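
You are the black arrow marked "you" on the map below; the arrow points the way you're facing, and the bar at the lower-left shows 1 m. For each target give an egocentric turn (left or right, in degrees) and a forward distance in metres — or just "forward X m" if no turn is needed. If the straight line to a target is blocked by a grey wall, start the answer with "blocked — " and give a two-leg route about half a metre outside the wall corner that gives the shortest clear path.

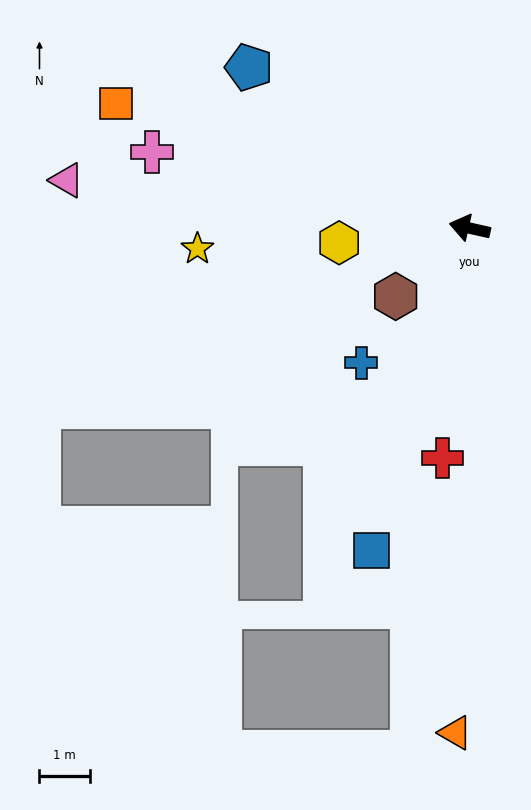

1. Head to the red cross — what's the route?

turn left 96°, forward 4.6 m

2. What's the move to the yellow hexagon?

turn left 19°, forward 2.6 m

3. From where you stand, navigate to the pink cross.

forward 6.5 m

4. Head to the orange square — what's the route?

turn right 7°, forward 7.5 m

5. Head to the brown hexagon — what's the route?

turn left 55°, forward 2.0 m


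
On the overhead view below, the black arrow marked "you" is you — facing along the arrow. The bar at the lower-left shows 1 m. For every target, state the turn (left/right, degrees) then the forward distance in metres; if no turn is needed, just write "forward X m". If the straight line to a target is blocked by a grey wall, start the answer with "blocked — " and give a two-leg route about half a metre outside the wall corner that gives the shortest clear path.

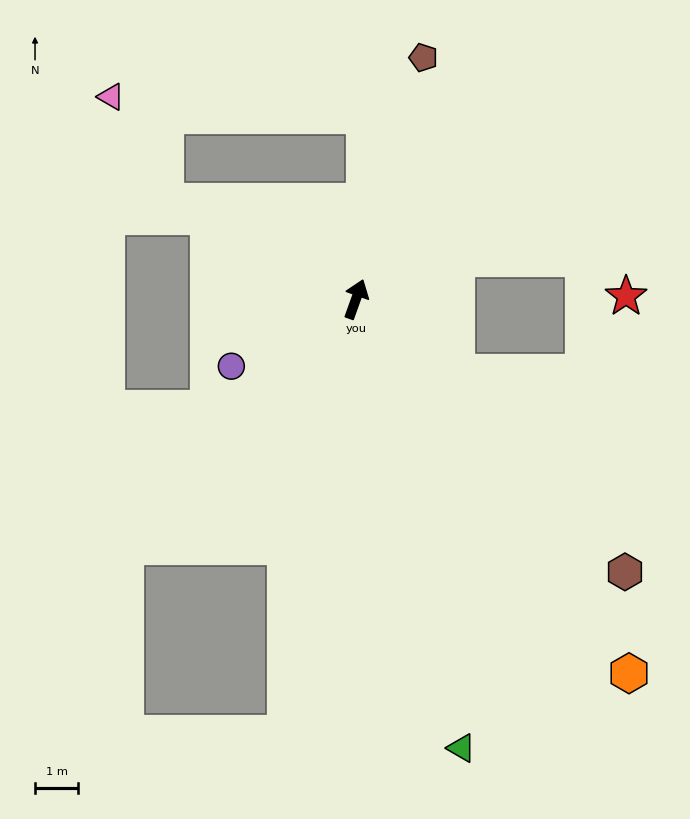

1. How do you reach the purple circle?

turn left 138°, forward 3.3 m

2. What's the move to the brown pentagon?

turn left 4°, forward 5.8 m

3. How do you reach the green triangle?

turn right 147°, forward 10.7 m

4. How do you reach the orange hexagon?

turn right 124°, forward 10.7 m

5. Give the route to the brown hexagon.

turn right 116°, forward 8.9 m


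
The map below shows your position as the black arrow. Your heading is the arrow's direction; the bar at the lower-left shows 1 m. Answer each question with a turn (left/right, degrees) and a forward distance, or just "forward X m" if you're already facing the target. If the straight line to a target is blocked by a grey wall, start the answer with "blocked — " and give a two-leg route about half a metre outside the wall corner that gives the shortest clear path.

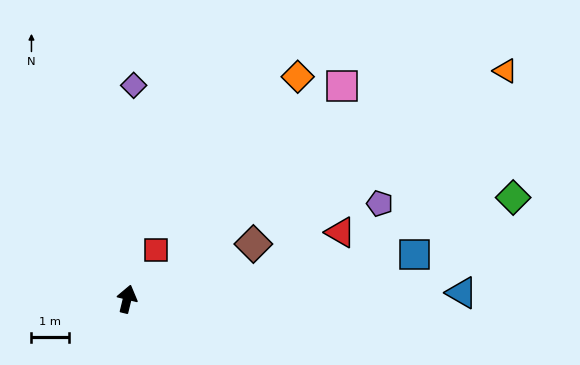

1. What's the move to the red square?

turn right 17°, forward 1.5 m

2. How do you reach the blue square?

turn right 68°, forward 7.8 m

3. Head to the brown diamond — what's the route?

turn right 53°, forward 3.7 m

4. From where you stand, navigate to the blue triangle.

turn right 75°, forward 9.0 m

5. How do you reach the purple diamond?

turn left 12°, forward 5.8 m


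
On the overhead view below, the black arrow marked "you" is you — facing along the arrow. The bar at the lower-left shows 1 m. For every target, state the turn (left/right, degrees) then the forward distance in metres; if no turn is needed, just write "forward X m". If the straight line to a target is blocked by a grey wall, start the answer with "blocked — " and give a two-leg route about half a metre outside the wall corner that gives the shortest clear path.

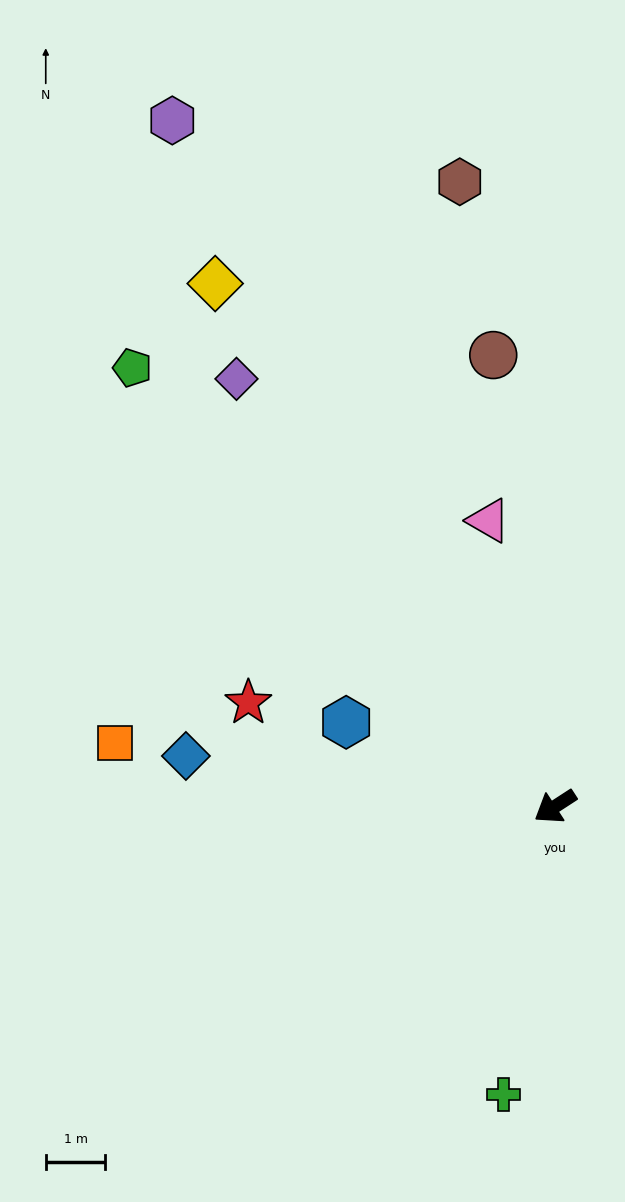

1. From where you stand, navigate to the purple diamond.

turn right 86°, forward 9.0 m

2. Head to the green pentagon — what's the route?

turn right 79°, forward 10.2 m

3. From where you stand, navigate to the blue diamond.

turn right 41°, forward 6.3 m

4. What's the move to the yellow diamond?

turn right 90°, forward 10.5 m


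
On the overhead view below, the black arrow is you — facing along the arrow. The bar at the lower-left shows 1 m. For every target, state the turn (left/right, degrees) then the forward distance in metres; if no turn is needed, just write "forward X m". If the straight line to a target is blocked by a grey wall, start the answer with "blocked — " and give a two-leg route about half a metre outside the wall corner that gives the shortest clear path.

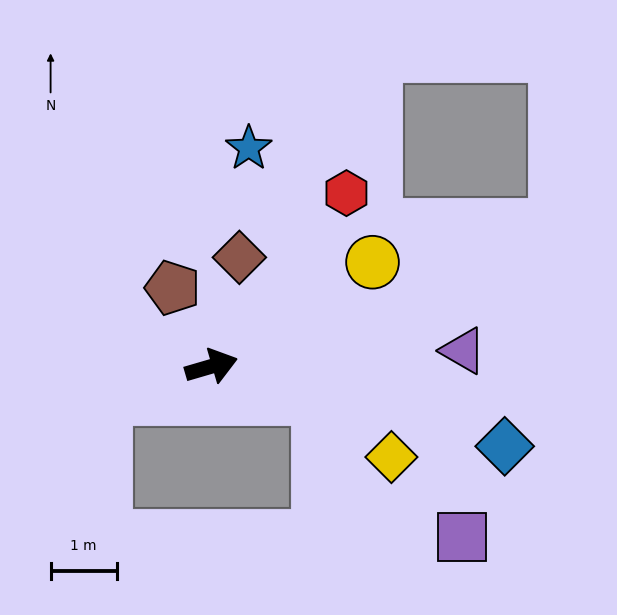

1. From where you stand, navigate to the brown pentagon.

turn left 100°, forward 1.3 m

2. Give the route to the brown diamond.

turn left 59°, forward 1.7 m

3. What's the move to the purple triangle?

turn right 13°, forward 3.8 m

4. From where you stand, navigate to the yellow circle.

turn left 17°, forward 2.9 m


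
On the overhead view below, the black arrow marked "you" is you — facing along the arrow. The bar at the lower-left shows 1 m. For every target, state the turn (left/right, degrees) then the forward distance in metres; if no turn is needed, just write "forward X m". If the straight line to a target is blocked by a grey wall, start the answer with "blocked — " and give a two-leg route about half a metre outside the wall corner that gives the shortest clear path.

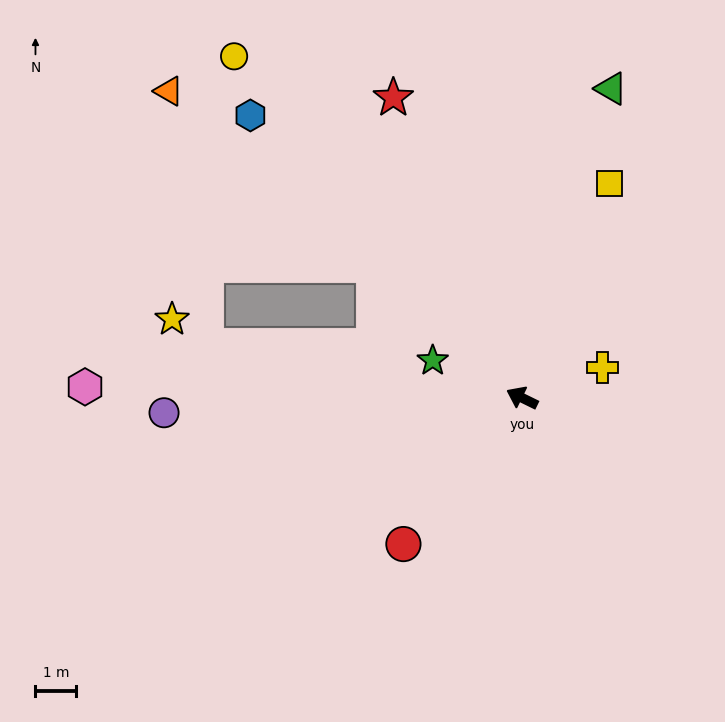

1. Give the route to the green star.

turn left 3°, forward 2.4 m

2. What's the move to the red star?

turn right 41°, forward 8.0 m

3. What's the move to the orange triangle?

turn right 15°, forward 11.4 m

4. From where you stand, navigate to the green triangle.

turn right 80°, forward 7.9 m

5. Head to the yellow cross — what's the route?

turn right 133°, forward 2.1 m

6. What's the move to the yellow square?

turn right 86°, forward 5.7 m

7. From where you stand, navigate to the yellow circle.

turn right 24°, forward 10.9 m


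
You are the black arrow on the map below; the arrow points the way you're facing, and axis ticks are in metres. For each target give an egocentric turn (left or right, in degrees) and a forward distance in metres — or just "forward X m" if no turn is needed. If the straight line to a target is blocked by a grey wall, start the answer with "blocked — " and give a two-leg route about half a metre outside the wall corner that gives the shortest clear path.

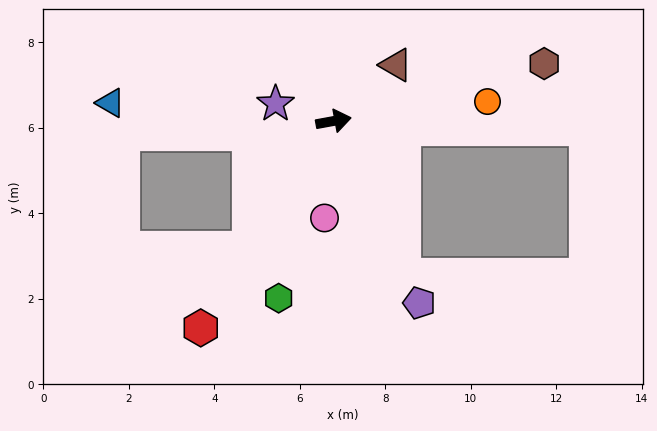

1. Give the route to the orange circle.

turn right 3°, forward 3.6 m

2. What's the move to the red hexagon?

turn right 133°, forward 5.8 m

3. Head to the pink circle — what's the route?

turn right 106°, forward 2.3 m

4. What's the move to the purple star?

turn left 153°, forward 1.4 m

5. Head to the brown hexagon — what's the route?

turn left 5°, forward 5.1 m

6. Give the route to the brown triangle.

turn left 32°, forward 2.0 m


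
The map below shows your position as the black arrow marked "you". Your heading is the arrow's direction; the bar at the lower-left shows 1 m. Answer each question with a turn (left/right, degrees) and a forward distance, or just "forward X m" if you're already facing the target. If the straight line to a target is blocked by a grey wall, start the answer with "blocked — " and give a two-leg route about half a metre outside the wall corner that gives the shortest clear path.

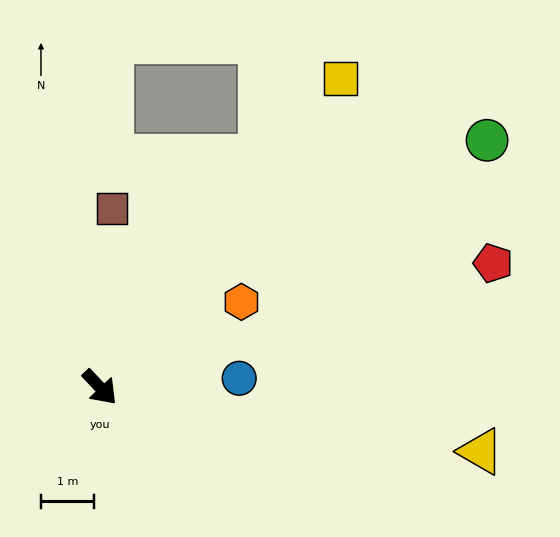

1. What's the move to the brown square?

turn left 133°, forward 3.3 m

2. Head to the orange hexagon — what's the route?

turn left 78°, forward 3.1 m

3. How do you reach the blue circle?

turn left 50°, forward 2.6 m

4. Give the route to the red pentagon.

turn left 64°, forward 7.7 m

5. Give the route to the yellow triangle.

turn left 37°, forward 7.2 m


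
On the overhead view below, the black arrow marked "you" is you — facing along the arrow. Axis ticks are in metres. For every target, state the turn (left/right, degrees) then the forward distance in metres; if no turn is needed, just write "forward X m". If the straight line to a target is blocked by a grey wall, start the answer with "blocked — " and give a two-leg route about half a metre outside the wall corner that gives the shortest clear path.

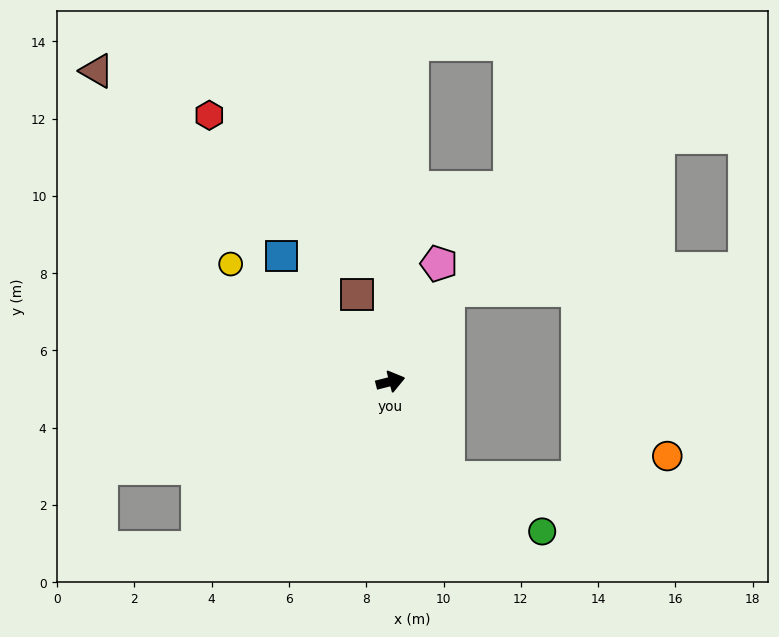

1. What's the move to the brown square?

turn left 97°, forward 2.4 m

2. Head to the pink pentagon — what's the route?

turn left 53°, forward 3.3 m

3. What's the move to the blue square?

turn left 117°, forward 4.3 m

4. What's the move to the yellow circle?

turn left 129°, forward 5.1 m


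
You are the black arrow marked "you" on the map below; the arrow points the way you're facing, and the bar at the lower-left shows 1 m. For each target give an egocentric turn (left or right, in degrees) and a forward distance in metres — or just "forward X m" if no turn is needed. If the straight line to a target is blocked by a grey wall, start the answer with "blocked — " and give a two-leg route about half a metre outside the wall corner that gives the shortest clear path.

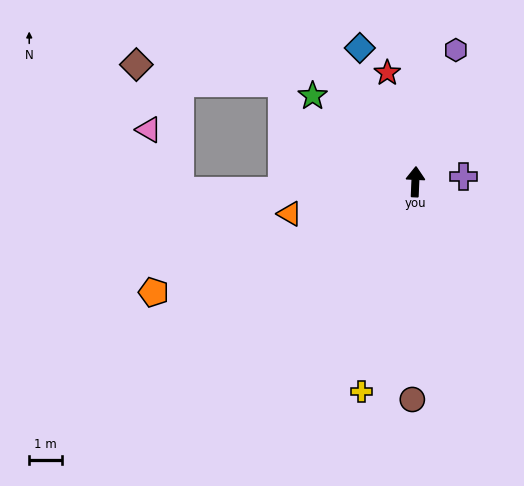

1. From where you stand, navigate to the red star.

turn left 17°, forward 3.4 m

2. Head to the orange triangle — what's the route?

turn left 107°, forward 3.9 m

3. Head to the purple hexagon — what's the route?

turn right 15°, forward 4.2 m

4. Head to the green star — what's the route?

turn left 53°, forward 4.0 m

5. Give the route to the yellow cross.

turn left 168°, forward 6.5 m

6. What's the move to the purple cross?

turn right 81°, forward 1.5 m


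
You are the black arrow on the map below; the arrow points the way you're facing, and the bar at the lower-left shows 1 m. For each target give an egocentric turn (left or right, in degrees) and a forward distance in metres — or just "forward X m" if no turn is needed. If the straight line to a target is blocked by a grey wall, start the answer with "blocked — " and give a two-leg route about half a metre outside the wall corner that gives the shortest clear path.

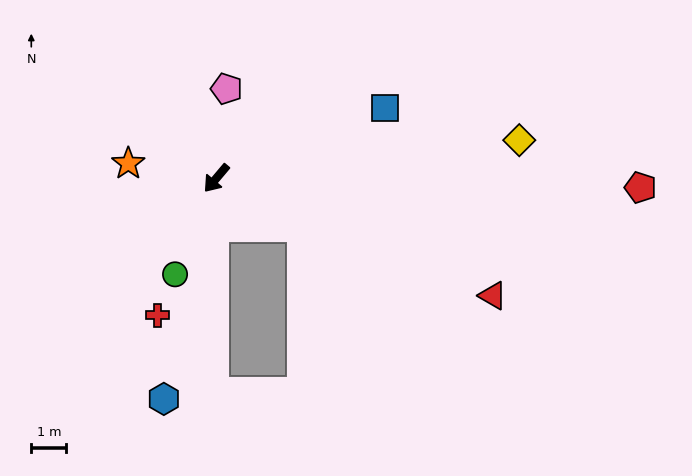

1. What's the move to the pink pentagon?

turn right 146°, forward 2.6 m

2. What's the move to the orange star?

turn right 59°, forward 2.5 m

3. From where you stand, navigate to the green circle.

turn left 17°, forward 3.0 m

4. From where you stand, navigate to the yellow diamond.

turn left 137°, forward 8.7 m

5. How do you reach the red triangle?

turn left 107°, forward 8.5 m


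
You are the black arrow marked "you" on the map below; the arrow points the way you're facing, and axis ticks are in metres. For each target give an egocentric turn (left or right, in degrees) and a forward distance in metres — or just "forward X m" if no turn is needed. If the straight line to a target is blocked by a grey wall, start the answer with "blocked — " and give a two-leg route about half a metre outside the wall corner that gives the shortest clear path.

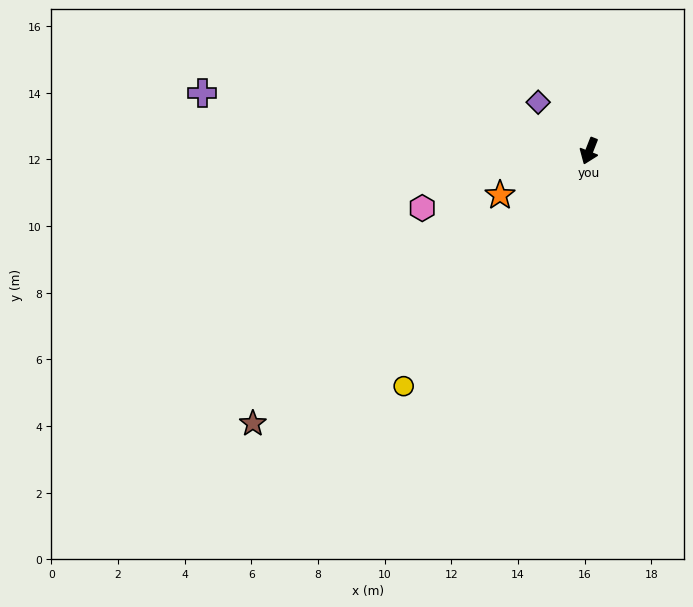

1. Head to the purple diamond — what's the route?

turn right 112°, forward 2.1 m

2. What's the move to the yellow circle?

turn right 17°, forward 9.0 m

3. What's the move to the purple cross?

turn right 77°, forward 11.7 m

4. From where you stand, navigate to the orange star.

turn right 42°, forward 3.0 m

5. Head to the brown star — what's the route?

turn right 30°, forward 13.0 m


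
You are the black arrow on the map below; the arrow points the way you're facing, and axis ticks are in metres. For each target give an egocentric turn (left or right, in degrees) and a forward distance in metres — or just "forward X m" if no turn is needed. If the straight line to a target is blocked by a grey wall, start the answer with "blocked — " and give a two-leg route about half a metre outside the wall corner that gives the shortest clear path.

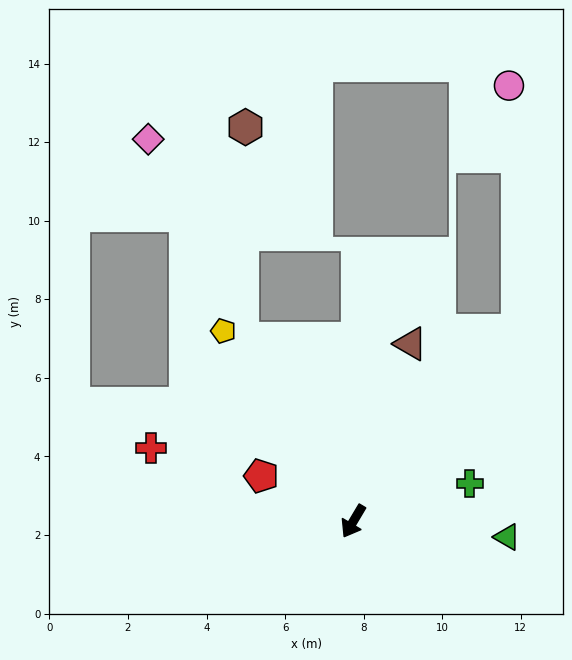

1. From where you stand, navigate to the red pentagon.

turn right 86°, forward 2.6 m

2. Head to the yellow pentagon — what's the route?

turn right 115°, forward 5.9 m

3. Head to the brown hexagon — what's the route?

blocked — turn right 118°, forward 5.4 m, then turn right 32°, forward 5.4 m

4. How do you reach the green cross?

turn left 139°, forward 3.1 m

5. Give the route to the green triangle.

turn left 115°, forward 3.9 m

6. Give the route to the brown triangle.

turn right 167°, forward 4.8 m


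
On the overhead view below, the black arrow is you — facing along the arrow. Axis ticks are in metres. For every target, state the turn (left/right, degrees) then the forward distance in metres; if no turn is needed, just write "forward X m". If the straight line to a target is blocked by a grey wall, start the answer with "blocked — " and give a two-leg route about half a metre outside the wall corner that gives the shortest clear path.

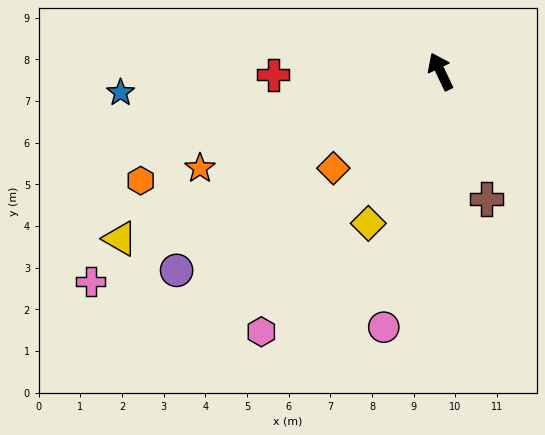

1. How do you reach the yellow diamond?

turn left 129°, forward 4.0 m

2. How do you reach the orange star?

turn left 86°, forward 6.2 m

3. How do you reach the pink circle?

turn left 142°, forward 6.3 m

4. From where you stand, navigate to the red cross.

turn left 66°, forward 4.0 m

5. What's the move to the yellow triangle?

turn left 92°, forward 8.7 m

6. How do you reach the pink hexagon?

turn left 120°, forward 7.6 m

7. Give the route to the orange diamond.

turn left 107°, forward 3.5 m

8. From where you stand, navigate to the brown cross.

turn left 174°, forward 3.3 m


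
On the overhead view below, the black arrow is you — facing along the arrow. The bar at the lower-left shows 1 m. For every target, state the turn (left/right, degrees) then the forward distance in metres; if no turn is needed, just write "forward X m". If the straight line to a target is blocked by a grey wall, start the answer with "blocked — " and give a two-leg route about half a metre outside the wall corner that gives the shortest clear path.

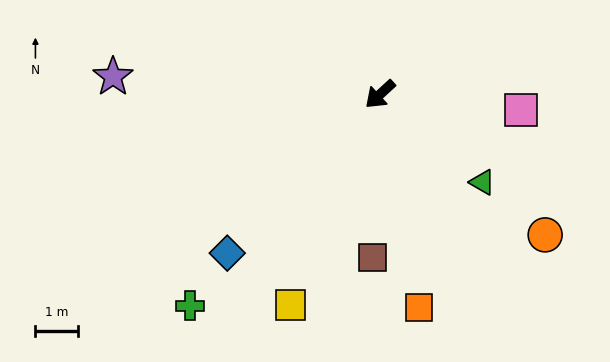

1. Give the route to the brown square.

turn left 45°, forward 3.8 m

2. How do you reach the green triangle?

turn left 97°, forward 3.1 m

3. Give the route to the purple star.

turn right 46°, forward 6.2 m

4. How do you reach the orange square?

turn left 58°, forward 5.1 m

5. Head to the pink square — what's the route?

turn left 131°, forward 3.3 m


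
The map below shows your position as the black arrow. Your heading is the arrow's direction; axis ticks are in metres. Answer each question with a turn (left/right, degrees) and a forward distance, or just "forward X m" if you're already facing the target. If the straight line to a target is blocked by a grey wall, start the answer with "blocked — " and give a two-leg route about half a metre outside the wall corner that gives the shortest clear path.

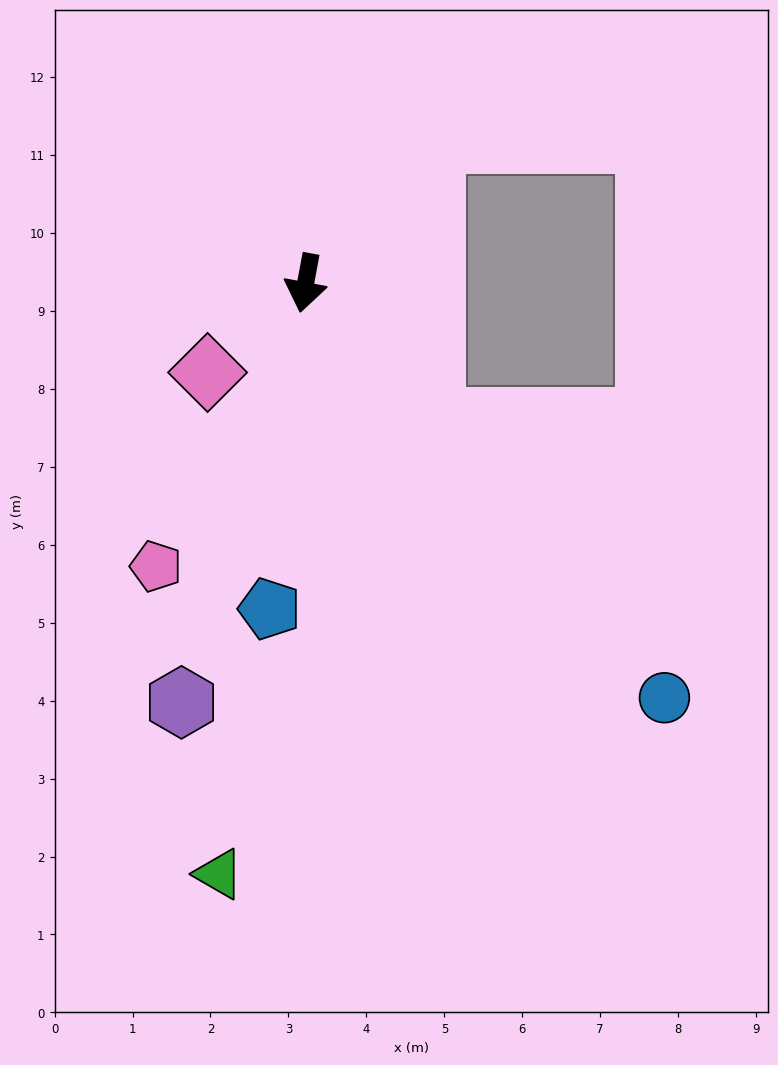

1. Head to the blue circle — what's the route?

turn left 51°, forward 7.0 m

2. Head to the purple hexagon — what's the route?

turn right 6°, forward 5.6 m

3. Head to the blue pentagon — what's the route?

turn left 4°, forward 4.2 m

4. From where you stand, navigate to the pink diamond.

turn right 37°, forward 1.7 m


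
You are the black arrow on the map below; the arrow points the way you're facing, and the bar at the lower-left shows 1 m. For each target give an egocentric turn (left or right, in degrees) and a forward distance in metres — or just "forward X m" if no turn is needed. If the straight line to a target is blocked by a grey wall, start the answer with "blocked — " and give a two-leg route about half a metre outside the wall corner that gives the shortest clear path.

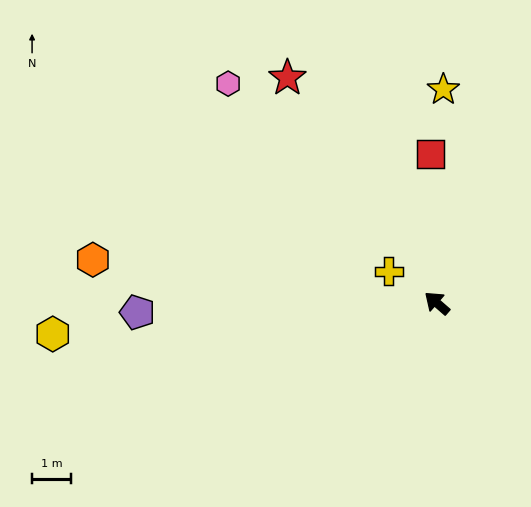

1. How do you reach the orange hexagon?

turn left 34°, forward 9.0 m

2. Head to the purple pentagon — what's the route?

turn left 43°, forward 7.8 m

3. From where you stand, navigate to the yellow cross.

turn left 8°, forward 1.5 m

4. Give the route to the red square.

turn right 46°, forward 3.9 m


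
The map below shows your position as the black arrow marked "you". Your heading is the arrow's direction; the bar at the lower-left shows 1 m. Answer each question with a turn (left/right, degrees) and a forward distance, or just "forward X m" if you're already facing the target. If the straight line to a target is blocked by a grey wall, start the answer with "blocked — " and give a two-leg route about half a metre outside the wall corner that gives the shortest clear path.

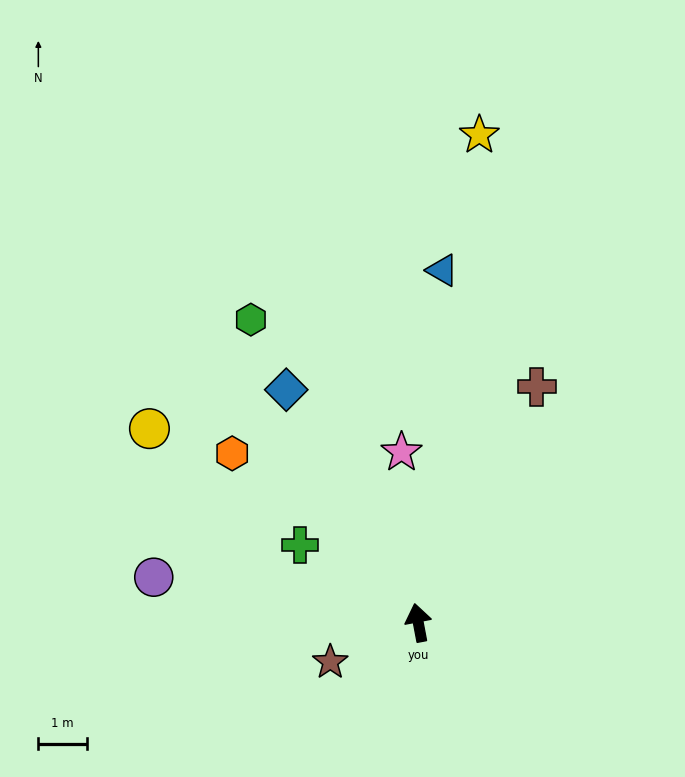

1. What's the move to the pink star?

turn right 5°, forward 3.5 m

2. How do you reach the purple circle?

turn left 70°, forward 5.5 m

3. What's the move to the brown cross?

turn right 37°, forward 5.5 m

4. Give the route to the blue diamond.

turn left 19°, forward 5.5 m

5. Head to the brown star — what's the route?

turn left 103°, forward 2.0 m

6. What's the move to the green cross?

turn left 46°, forward 2.9 m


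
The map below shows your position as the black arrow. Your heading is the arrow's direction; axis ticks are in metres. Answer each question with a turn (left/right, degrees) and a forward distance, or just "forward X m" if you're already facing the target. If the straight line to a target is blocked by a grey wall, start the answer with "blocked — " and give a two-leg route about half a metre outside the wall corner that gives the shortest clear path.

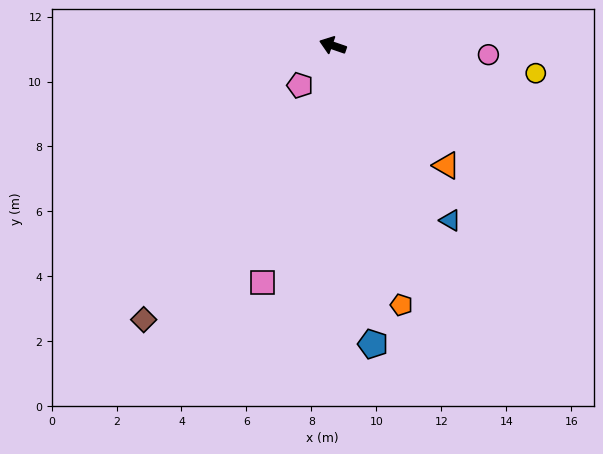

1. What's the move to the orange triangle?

turn left 152°, forward 5.1 m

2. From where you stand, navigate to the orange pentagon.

turn left 124°, forward 8.3 m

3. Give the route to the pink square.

turn left 92°, forward 7.6 m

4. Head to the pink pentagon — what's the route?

turn left 69°, forward 1.6 m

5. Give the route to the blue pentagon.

turn left 117°, forward 9.3 m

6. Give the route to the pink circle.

turn right 164°, forward 4.8 m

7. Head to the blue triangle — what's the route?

turn left 143°, forward 6.5 m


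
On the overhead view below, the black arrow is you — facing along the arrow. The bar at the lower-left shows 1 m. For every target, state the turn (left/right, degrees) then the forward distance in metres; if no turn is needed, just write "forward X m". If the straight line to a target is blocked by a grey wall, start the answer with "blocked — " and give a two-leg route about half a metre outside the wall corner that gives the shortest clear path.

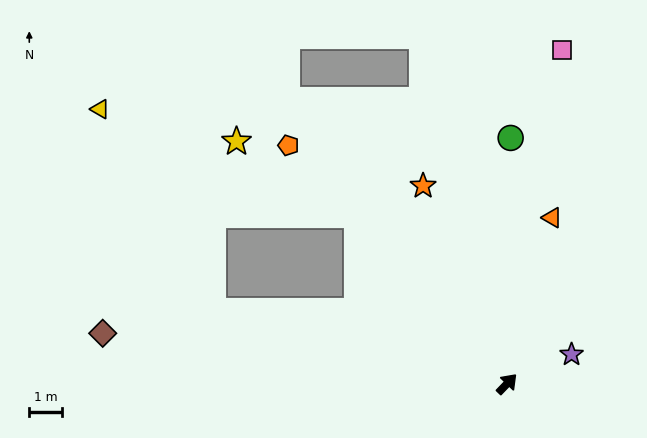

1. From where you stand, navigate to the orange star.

turn left 67°, forward 6.6 m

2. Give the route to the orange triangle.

turn left 29°, forward 5.3 m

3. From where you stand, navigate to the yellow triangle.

blocked — turn left 85°, forward 7.0 m, then turn left 27°, forward 8.6 m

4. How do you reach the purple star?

turn right 22°, forward 2.2 m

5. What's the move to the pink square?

turn left 35°, forward 10.4 m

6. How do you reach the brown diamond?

turn left 127°, forward 12.6 m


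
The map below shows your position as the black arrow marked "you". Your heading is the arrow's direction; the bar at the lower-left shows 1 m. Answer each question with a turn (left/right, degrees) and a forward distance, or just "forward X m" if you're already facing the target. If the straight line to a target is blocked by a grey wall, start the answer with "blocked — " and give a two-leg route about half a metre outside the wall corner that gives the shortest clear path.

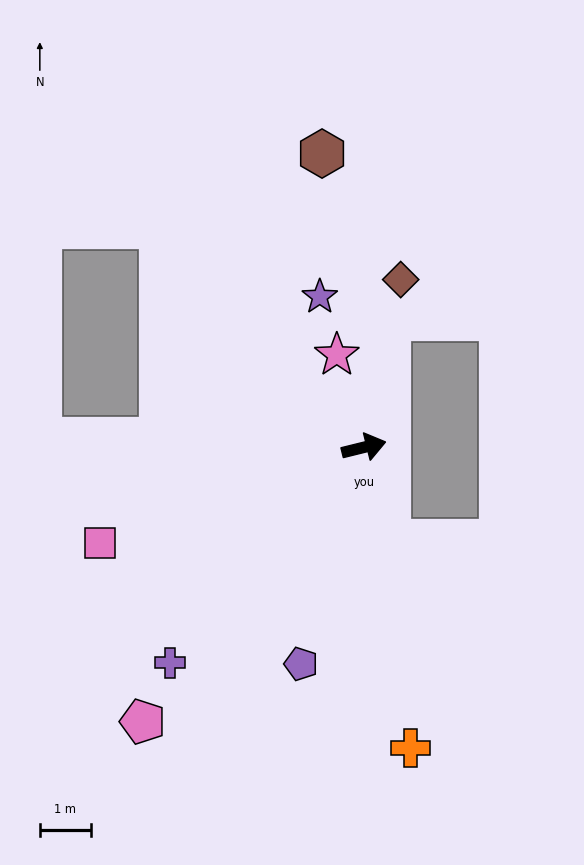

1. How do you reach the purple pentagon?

turn right 120°, forward 4.4 m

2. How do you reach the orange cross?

turn right 95°, forward 6.0 m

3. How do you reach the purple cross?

turn right 146°, forward 5.7 m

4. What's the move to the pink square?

turn right 174°, forward 5.5 m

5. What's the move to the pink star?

turn left 92°, forward 1.9 m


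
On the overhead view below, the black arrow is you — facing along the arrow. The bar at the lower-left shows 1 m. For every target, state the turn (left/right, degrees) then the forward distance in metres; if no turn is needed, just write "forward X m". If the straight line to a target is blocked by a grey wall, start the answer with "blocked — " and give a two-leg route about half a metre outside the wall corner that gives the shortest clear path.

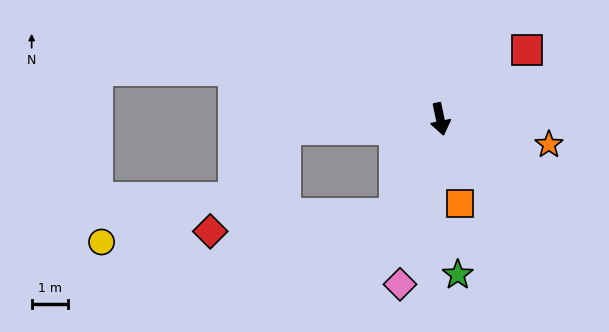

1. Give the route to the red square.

turn left 117°, forward 3.1 m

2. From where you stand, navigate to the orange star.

turn left 65°, forward 3.1 m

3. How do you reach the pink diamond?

turn right 25°, forward 4.7 m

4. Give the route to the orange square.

forward 2.4 m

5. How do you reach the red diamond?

blocked — turn right 98°, forward 4.3 m, then turn left 50°, forward 3.5 m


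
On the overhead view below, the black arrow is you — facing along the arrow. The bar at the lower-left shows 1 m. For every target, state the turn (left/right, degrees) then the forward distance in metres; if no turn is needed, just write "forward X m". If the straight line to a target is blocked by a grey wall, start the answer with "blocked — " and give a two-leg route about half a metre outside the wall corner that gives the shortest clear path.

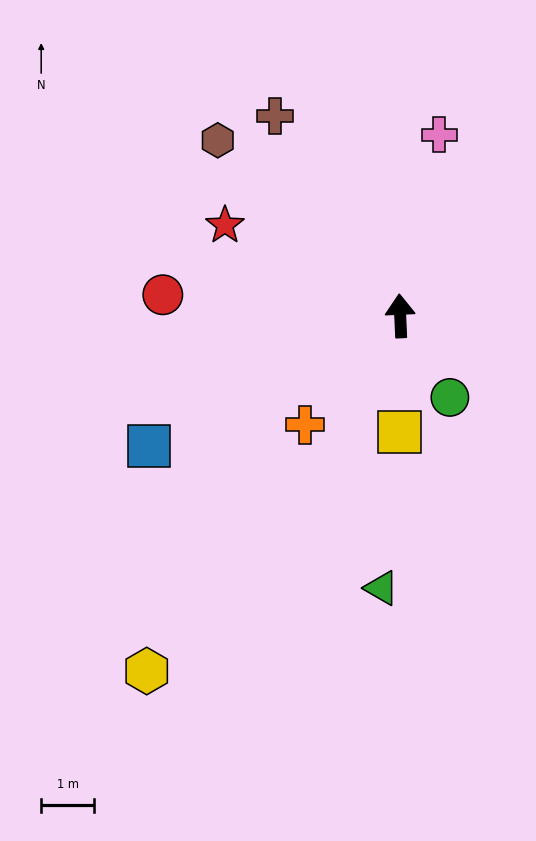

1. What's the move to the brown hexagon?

turn left 44°, forward 4.8 m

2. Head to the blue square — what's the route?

turn left 115°, forward 5.3 m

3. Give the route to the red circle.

turn left 82°, forward 4.5 m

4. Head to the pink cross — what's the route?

turn right 15°, forward 3.5 m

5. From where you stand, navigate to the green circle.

turn right 151°, forward 1.8 m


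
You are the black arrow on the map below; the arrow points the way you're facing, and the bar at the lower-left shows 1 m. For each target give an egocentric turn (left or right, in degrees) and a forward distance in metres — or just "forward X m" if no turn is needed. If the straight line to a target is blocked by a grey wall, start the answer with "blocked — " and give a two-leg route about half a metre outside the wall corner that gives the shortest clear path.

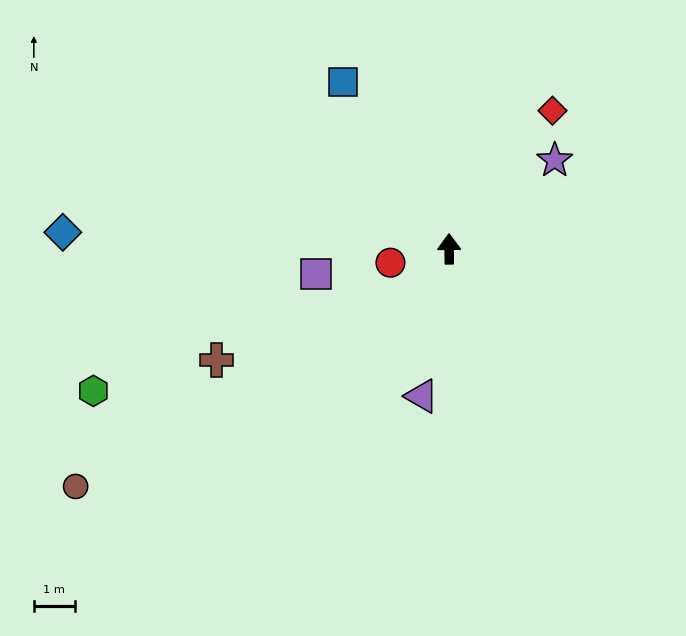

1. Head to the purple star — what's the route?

turn right 51°, forward 3.3 m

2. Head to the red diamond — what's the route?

turn right 37°, forward 4.2 m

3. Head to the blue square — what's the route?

turn left 32°, forward 4.8 m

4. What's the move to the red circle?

turn left 103°, forward 1.5 m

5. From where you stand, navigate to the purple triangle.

turn left 169°, forward 3.6 m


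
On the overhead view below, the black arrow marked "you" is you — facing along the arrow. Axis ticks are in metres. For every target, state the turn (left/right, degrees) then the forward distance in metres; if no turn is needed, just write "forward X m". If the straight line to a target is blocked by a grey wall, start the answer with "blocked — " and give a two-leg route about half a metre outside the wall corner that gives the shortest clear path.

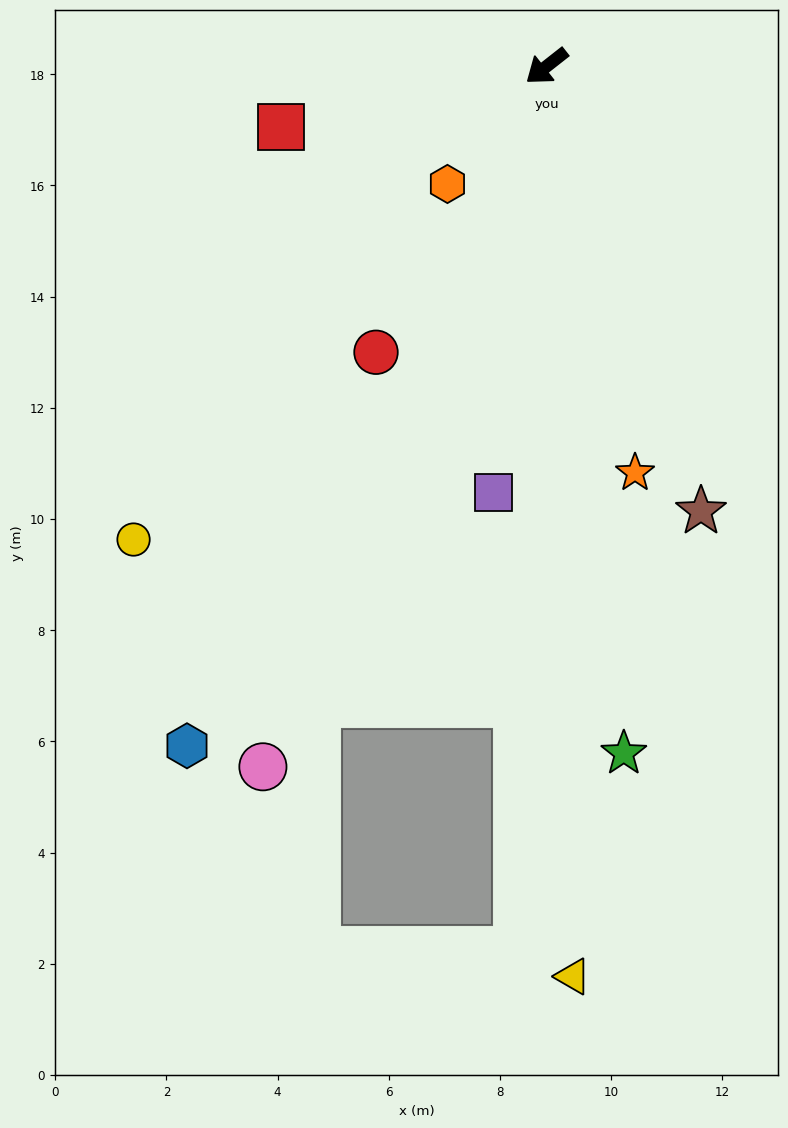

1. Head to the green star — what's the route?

turn left 58°, forward 12.4 m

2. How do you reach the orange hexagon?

turn left 12°, forward 2.8 m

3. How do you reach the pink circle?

turn left 30°, forward 13.6 m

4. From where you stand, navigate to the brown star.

turn left 71°, forward 8.5 m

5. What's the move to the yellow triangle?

turn left 54°, forward 16.4 m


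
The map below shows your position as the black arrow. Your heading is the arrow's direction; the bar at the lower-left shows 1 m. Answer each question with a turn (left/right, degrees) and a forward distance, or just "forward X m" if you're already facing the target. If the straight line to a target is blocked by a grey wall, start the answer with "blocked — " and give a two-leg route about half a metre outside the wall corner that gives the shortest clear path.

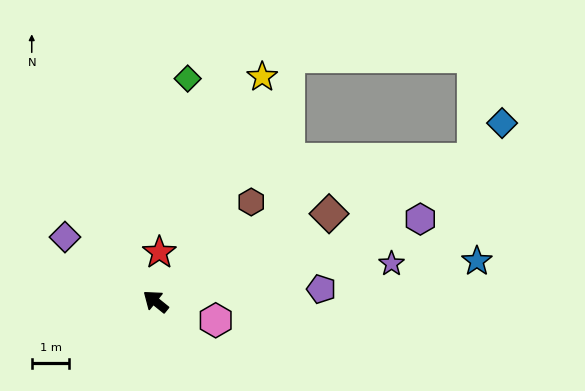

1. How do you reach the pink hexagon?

turn right 158°, forward 1.7 m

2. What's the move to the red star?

turn right 56°, forward 1.3 m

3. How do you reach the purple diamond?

turn left 3°, forward 3.0 m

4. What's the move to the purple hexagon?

turn right 124°, forward 7.4 m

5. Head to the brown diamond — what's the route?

turn right 114°, forward 5.2 m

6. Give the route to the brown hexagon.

turn right 95°, forward 3.7 m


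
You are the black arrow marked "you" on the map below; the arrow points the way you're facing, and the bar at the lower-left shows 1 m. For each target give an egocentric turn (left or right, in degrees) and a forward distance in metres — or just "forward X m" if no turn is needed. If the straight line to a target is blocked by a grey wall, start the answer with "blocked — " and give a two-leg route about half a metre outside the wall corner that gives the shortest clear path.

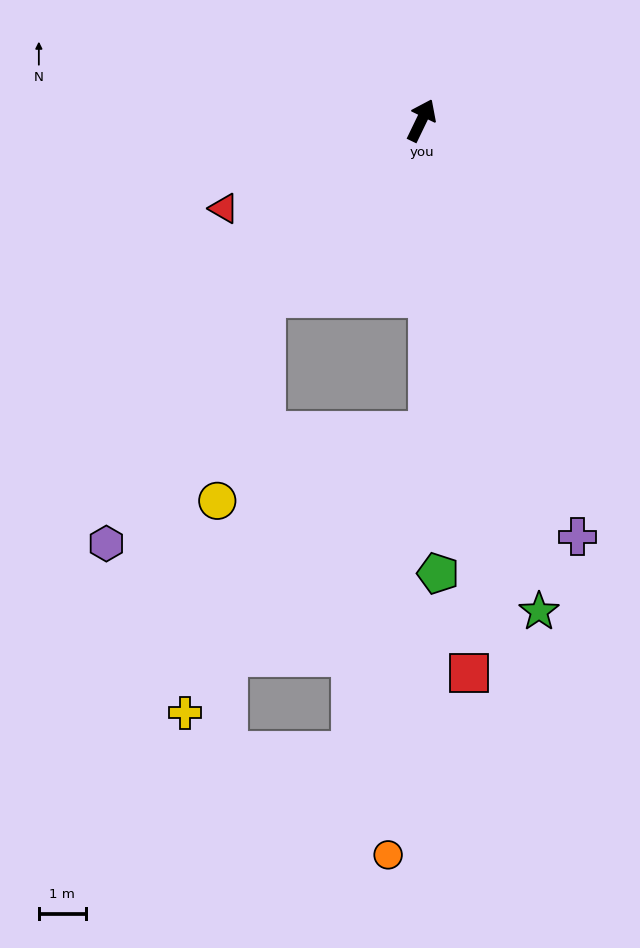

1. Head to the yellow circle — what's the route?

blocked — turn left 165°, forward 5.0 m, then turn left 27°, forward 4.5 m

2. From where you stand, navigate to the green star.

turn right 141°, forward 10.8 m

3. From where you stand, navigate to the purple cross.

turn right 134°, forward 9.5 m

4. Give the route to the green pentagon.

turn right 152°, forward 9.7 m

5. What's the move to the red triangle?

turn left 140°, forward 4.6 m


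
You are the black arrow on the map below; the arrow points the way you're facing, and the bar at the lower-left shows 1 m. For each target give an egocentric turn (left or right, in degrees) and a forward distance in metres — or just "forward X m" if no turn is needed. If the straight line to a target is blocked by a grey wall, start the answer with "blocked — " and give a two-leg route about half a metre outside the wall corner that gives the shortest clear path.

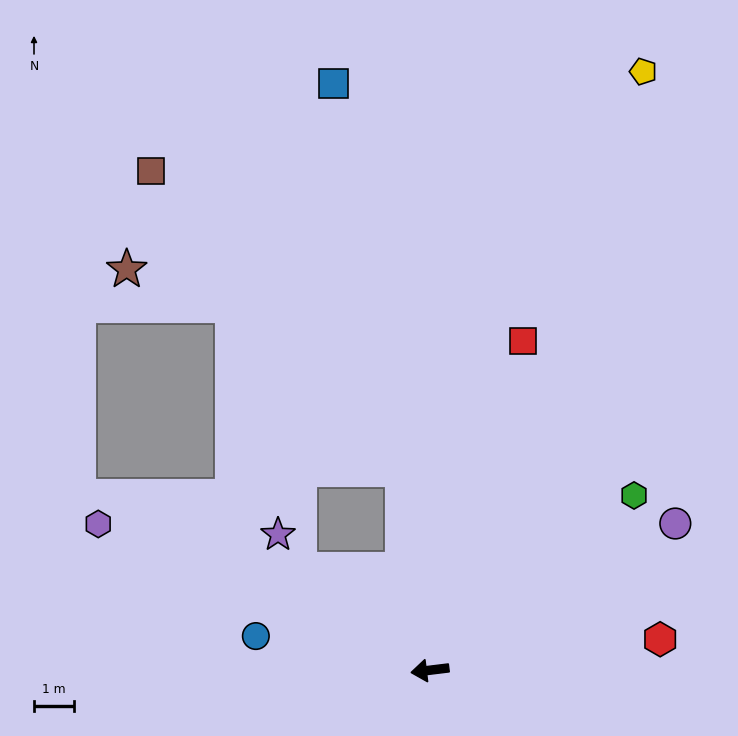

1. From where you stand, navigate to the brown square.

blocked — turn right 89°, forward 5.0 m, then turn left 32°, forward 9.6 m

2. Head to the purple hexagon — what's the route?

turn right 31°, forward 9.0 m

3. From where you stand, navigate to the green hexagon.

turn right 146°, forward 6.6 m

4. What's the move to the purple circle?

turn right 156°, forward 7.1 m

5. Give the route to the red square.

turn right 113°, forward 8.5 m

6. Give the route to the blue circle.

turn right 18°, forward 4.4 m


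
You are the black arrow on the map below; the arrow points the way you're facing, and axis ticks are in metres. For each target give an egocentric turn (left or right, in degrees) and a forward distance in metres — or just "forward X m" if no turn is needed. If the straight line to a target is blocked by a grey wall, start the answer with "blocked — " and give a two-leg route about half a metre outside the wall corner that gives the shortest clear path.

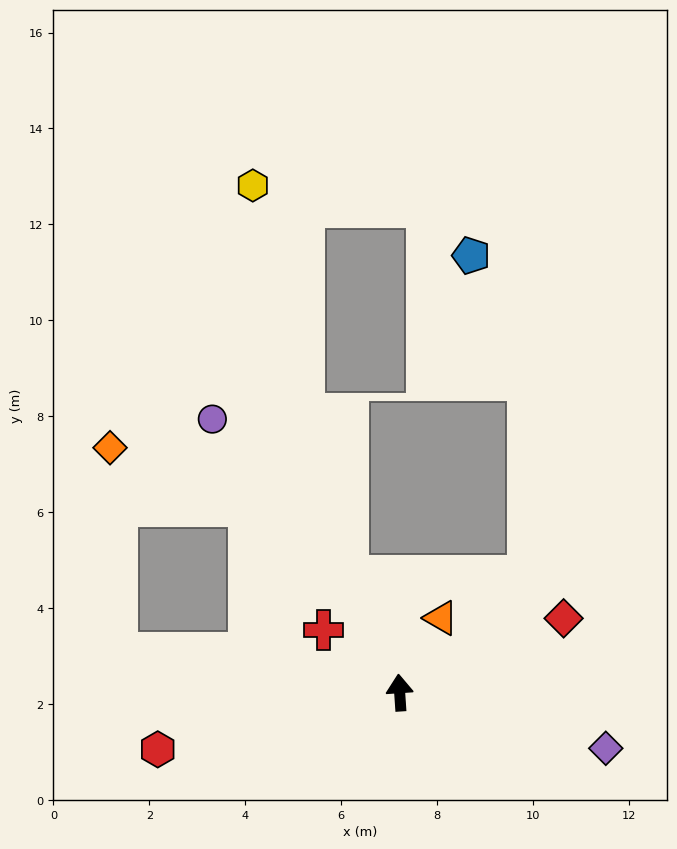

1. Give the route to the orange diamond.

blocked — turn left 78°, forward 5.9 m, then turn right 80°, forward 4.3 m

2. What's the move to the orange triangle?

turn right 33°, forward 1.8 m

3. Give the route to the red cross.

turn left 47°, forward 2.1 m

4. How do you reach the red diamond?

turn right 69°, forward 3.8 m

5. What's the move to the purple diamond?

turn right 109°, forward 4.5 m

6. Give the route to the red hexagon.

turn left 99°, forward 5.2 m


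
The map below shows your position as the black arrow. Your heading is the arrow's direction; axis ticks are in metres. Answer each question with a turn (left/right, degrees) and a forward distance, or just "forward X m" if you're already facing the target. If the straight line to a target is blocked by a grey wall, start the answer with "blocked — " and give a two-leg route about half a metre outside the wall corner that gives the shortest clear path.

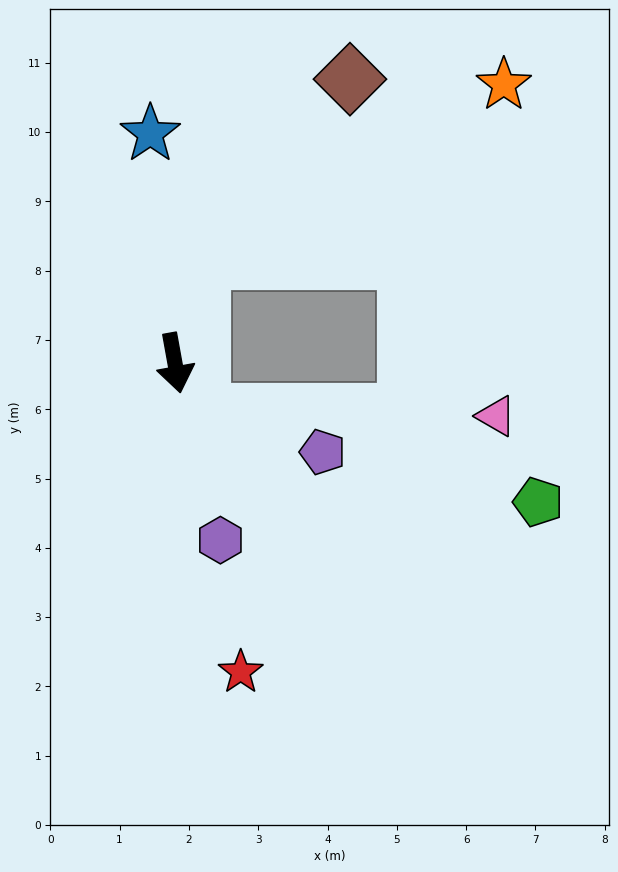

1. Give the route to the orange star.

blocked — turn left 156°, forward 1.5 m, then turn right 46°, forward 5.1 m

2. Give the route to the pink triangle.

blocked — turn left 17°, forward 0.8 m, then turn left 62°, forward 4.3 m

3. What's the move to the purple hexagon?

turn left 4°, forward 2.6 m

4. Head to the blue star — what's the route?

turn left 176°, forward 3.3 m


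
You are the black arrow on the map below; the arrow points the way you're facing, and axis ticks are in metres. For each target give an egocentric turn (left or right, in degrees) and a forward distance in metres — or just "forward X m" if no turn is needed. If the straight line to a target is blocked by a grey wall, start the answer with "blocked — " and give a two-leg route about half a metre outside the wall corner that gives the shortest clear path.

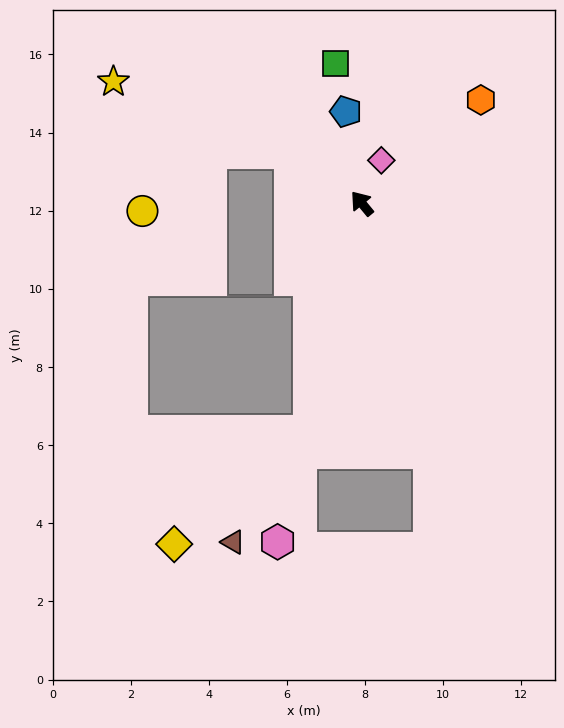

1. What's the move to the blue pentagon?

turn right 30°, forward 2.4 m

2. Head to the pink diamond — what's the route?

turn right 64°, forward 1.2 m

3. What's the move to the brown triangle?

blocked — turn left 128°, forward 6.0 m, then turn right 22°, forward 3.4 m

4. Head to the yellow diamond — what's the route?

blocked — turn left 128°, forward 6.0 m, then turn right 38°, forward 4.5 m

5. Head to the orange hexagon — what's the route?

turn right 89°, forward 4.0 m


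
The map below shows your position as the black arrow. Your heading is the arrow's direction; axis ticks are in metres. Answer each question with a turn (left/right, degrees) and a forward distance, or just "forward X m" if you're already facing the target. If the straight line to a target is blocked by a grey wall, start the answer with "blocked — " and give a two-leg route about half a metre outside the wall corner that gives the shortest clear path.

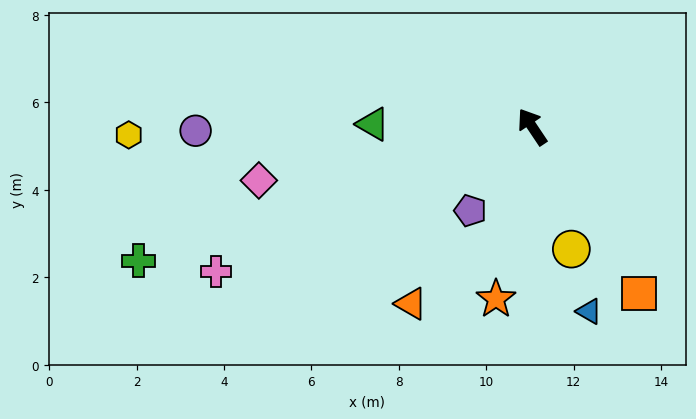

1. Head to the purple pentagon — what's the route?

turn left 110°, forward 2.4 m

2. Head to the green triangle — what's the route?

turn left 55°, forward 3.6 m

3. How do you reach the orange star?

turn left 134°, forward 4.0 m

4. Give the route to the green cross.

turn left 75°, forward 9.5 m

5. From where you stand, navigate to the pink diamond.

turn left 67°, forward 6.4 m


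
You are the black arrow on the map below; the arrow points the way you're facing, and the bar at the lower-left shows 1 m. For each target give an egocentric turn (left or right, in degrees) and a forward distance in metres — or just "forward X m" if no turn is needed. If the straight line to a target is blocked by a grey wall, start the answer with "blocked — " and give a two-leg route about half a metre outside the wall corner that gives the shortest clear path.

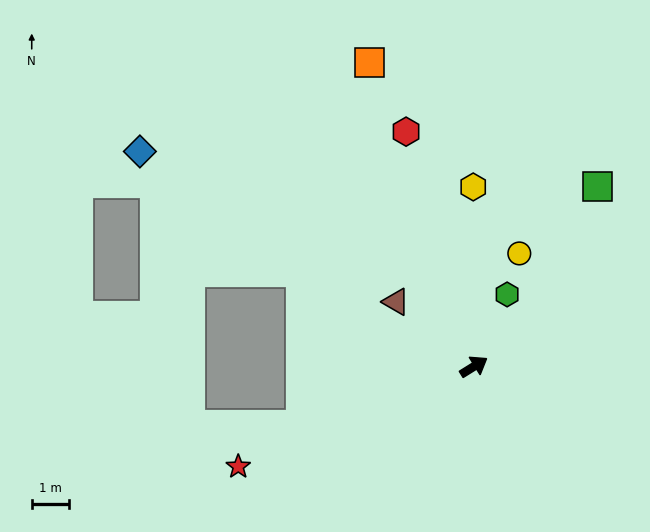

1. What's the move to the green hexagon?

turn left 33°, forward 2.1 m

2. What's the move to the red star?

turn left 171°, forward 6.9 m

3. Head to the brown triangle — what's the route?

turn left 108°, forward 2.7 m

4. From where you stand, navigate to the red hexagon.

turn left 74°, forward 6.6 m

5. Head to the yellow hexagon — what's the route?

turn left 58°, forward 4.8 m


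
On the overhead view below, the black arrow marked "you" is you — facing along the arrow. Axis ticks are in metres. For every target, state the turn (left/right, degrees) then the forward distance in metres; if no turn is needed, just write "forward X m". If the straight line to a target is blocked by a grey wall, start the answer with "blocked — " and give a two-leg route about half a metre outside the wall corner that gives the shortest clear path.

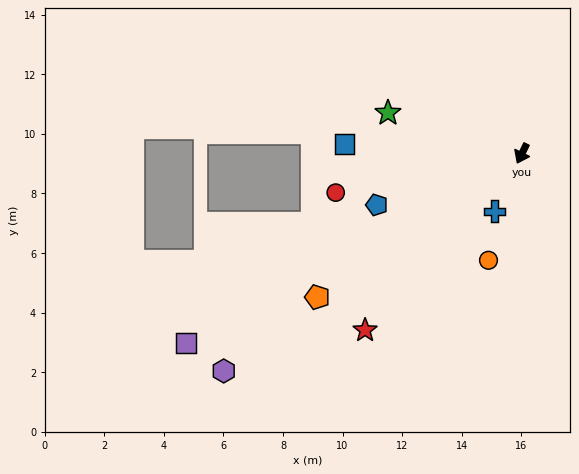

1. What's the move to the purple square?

turn right 35°, forward 13.0 m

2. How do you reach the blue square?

turn right 67°, forward 6.0 m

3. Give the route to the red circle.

turn right 52°, forward 6.4 m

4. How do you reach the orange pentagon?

turn right 29°, forward 8.4 m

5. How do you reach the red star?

turn right 16°, forward 7.9 m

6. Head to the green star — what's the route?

turn right 81°, forward 4.7 m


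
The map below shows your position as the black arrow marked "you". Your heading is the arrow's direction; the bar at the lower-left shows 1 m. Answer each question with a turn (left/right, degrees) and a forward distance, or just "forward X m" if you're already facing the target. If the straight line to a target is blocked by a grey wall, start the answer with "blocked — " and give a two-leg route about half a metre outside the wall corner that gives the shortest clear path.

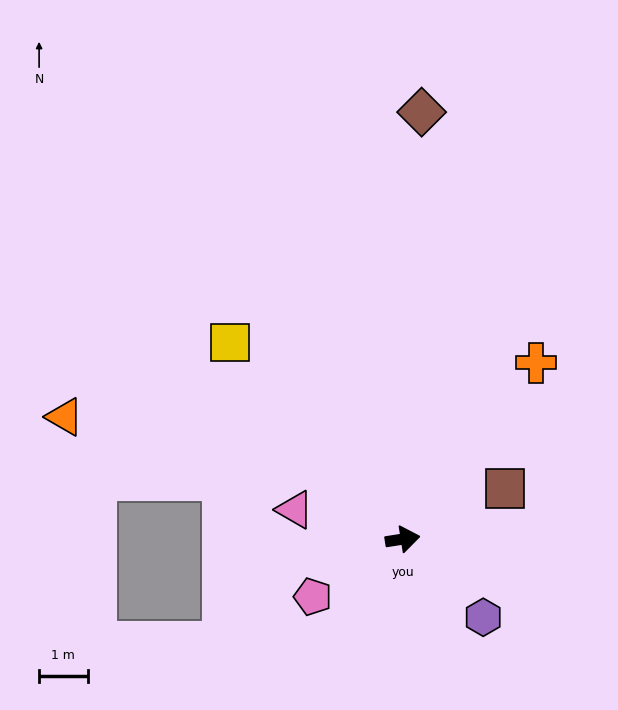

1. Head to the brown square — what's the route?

turn left 18°, forward 2.4 m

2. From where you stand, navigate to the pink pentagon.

turn right 156°, forward 2.2 m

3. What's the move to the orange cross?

turn left 44°, forward 4.5 m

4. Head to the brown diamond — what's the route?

turn left 79°, forward 8.8 m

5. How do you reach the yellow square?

turn left 122°, forward 5.4 m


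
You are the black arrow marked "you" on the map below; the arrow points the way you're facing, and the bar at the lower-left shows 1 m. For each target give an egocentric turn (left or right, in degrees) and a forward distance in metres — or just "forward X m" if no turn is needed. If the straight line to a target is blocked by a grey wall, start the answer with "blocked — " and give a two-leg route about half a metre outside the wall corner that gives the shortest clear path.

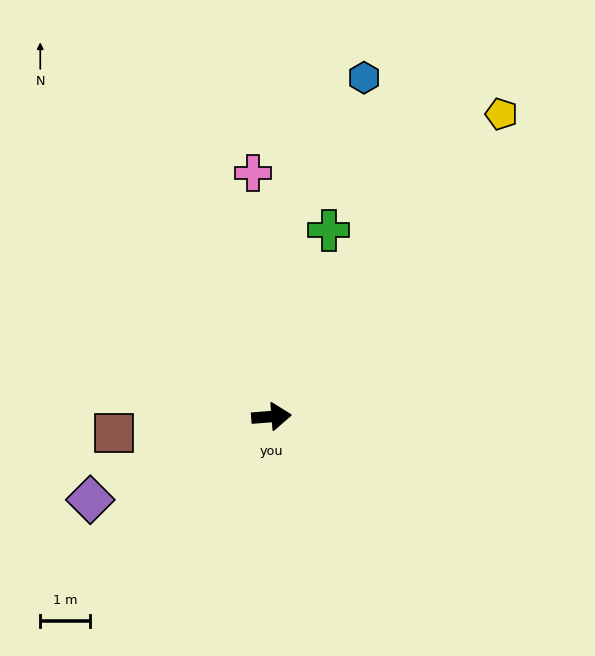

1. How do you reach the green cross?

turn left 68°, forward 3.9 m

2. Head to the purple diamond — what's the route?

turn right 160°, forward 4.0 m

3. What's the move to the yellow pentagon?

turn left 48°, forward 7.6 m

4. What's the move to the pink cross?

turn left 90°, forward 4.9 m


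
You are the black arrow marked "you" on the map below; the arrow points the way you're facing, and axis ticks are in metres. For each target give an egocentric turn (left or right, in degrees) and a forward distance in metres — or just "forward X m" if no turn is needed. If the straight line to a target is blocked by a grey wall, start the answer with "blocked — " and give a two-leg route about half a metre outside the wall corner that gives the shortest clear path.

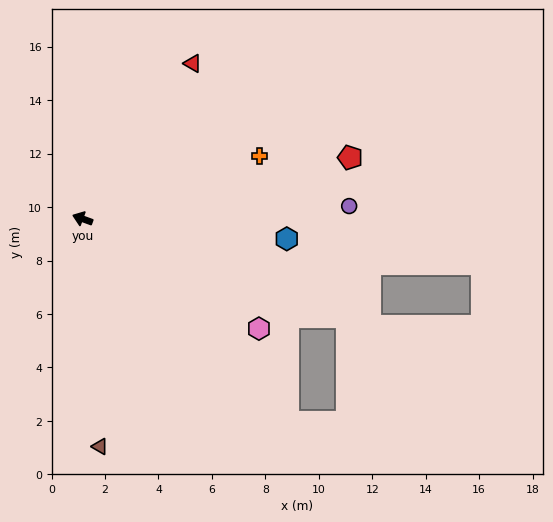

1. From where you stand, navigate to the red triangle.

turn right 105°, forward 7.1 m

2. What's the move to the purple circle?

turn right 157°, forward 10.0 m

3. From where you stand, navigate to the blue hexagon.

turn right 166°, forward 7.7 m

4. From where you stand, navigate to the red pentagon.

turn right 147°, forward 10.3 m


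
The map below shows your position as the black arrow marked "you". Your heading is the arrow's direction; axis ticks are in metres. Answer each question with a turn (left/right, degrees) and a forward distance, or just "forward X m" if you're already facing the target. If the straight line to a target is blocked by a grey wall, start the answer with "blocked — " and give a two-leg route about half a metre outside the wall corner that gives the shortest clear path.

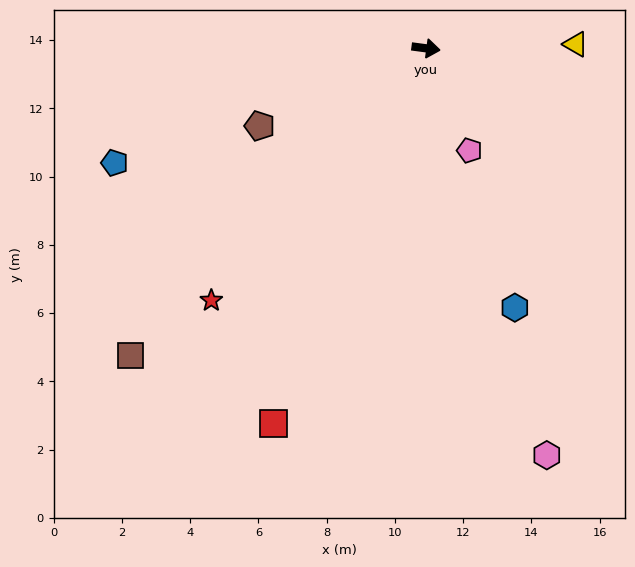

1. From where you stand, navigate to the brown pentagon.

turn right 147°, forward 5.4 m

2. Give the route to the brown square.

turn right 126°, forward 12.5 m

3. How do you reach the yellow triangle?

turn left 9°, forward 4.4 m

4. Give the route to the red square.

turn right 105°, forward 11.9 m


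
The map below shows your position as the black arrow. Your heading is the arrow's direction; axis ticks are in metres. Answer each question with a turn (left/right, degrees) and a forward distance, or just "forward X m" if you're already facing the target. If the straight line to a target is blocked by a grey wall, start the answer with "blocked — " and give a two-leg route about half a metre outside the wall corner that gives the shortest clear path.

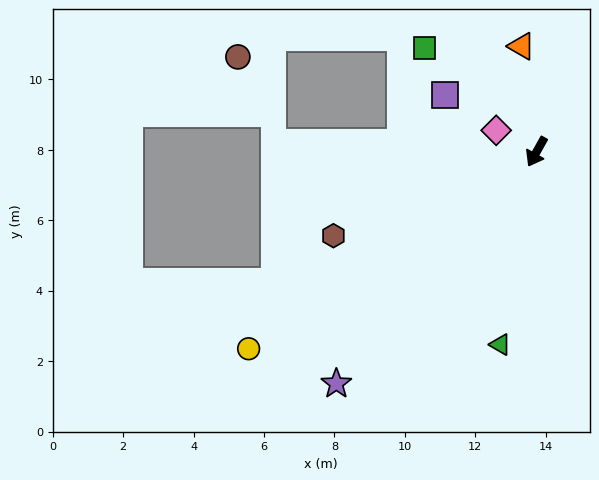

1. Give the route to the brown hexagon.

turn right 38°, forward 6.2 m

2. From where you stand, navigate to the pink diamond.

turn right 89°, forward 1.3 m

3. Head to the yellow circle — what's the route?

turn right 26°, forward 9.9 m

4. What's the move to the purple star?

turn right 12°, forward 8.7 m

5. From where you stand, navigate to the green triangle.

turn left 19°, forward 5.6 m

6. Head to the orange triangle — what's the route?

turn right 143°, forward 3.0 m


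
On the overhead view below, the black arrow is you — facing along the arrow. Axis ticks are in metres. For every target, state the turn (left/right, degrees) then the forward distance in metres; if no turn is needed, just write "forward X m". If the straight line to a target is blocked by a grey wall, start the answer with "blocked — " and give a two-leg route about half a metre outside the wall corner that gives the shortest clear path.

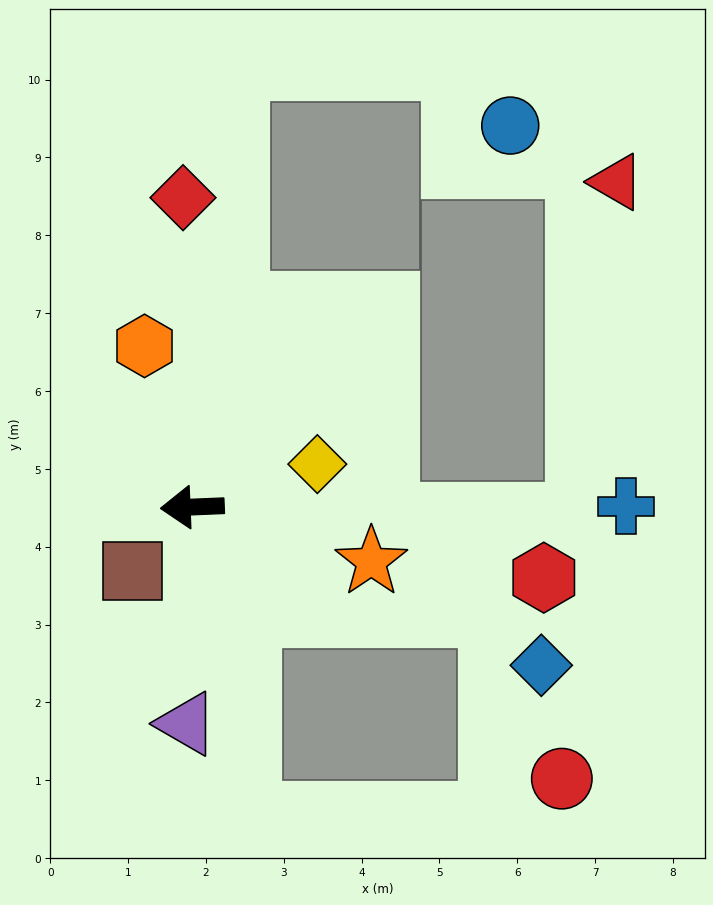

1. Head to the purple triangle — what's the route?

turn left 86°, forward 2.8 m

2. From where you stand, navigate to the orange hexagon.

turn right 76°, forward 2.2 m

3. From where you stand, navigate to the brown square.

turn left 45°, forward 1.1 m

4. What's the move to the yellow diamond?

turn right 163°, forward 1.7 m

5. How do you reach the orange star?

turn left 161°, forward 2.4 m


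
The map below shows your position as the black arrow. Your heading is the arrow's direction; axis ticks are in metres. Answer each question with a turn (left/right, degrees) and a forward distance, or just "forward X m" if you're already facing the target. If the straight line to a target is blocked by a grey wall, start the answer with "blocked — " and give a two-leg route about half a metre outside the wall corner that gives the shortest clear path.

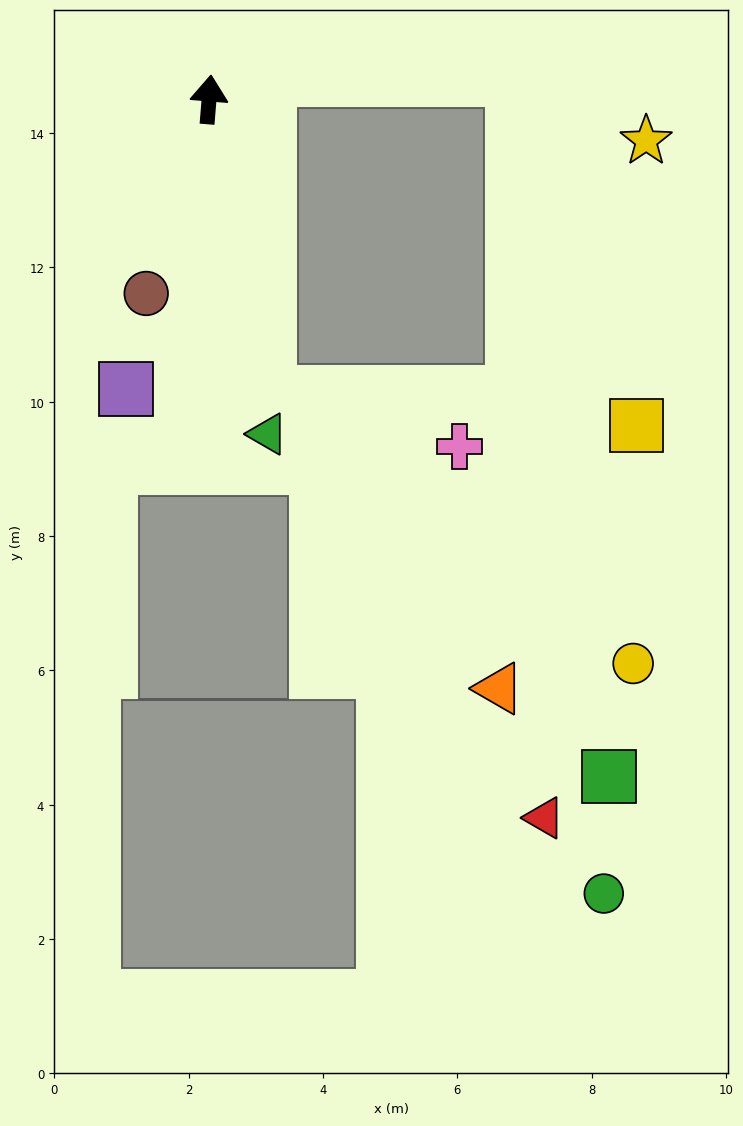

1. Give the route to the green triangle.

turn right 165°, forward 5.1 m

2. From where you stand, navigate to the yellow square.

blocked — turn right 164°, forward 4.5 m, then turn left 74°, forward 5.5 m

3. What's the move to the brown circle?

turn left 167°, forward 3.0 m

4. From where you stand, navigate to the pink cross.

blocked — turn right 164°, forward 4.5 m, then turn left 63°, forward 3.0 m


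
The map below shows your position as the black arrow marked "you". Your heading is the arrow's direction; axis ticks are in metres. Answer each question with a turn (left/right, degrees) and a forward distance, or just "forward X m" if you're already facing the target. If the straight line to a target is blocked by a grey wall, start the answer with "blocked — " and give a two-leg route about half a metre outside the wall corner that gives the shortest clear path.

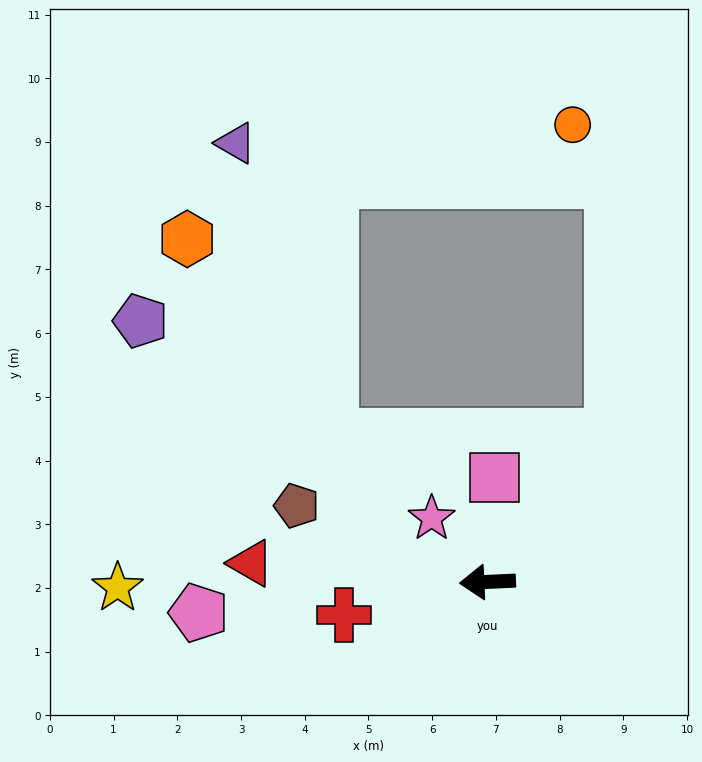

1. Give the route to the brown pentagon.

turn right 24°, forward 3.2 m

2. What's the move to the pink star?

turn right 51°, forward 1.3 m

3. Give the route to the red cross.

turn left 10°, forward 2.3 m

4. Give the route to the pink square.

turn right 97°, forward 1.6 m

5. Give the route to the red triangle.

turn right 7°, forward 3.7 m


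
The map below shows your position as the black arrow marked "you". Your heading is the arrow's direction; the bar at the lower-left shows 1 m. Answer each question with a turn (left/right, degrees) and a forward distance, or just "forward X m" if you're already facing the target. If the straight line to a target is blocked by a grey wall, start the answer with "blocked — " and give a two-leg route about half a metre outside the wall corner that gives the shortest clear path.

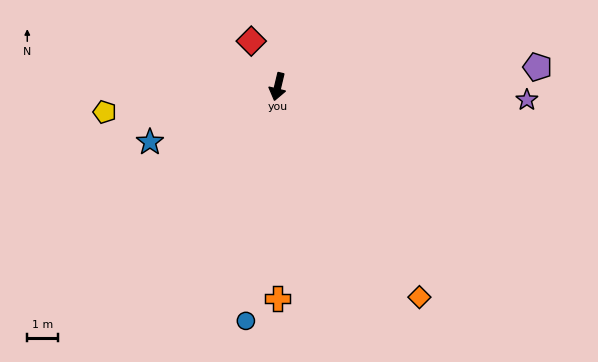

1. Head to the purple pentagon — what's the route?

turn left 108°, forward 8.5 m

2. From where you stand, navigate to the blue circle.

turn left 6°, forward 7.7 m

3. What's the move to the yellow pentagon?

turn right 68°, forward 5.7 m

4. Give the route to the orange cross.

turn left 13°, forward 6.9 m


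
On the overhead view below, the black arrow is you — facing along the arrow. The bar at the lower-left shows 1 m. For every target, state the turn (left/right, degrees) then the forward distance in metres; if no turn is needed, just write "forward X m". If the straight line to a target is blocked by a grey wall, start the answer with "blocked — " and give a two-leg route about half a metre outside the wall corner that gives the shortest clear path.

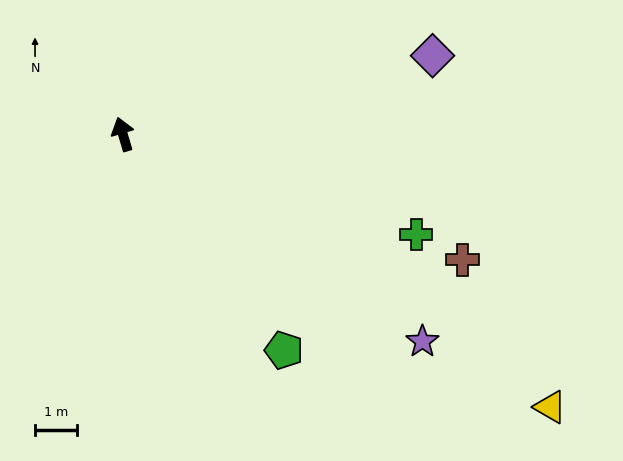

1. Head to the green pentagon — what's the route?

turn right 160°, forward 6.5 m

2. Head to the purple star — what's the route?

turn right 141°, forward 8.8 m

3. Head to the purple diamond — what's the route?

turn right 92°, forward 7.7 m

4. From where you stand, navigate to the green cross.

turn right 125°, forward 7.5 m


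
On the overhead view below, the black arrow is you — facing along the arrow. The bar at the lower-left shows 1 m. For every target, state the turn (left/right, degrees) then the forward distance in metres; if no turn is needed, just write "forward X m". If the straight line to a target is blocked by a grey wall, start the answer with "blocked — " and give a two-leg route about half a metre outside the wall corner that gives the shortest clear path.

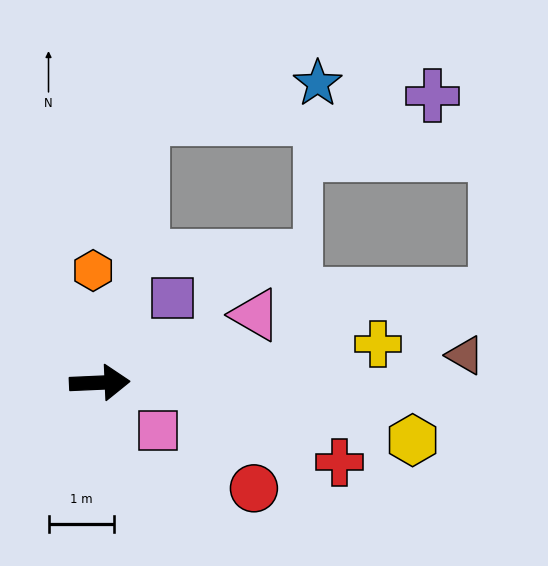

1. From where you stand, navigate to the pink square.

turn right 42°, forward 1.2 m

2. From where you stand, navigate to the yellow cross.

turn left 5°, forward 4.3 m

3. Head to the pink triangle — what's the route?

turn left 21°, forward 2.6 m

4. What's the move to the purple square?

turn left 47°, forward 1.7 m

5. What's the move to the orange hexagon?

turn left 91°, forward 1.7 m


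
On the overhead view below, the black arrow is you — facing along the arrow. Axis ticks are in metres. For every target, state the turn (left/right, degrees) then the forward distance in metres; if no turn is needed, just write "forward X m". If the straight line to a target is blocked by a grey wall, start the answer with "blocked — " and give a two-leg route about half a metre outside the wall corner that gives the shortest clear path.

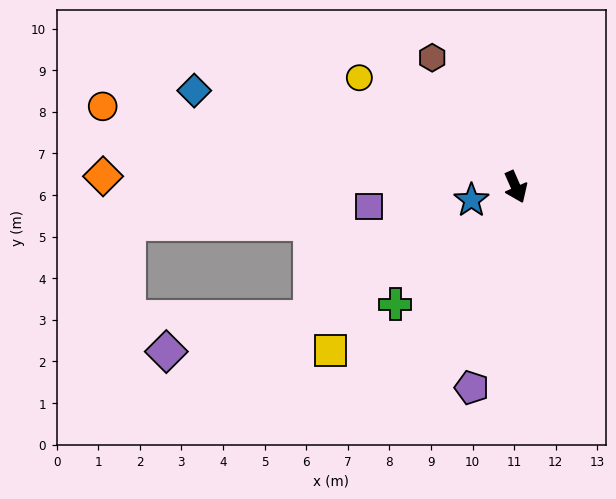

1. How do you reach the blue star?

turn right 97°, forward 1.1 m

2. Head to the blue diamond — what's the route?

turn right 130°, forward 8.1 m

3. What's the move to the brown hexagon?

turn right 171°, forward 3.7 m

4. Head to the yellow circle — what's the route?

turn right 149°, forward 4.6 m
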